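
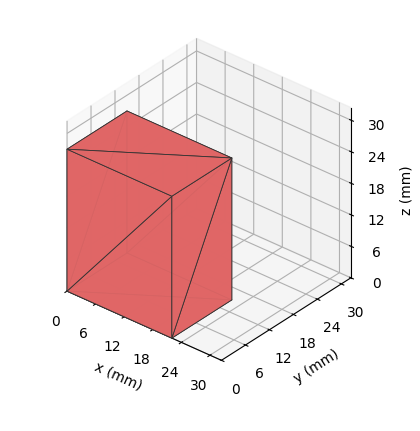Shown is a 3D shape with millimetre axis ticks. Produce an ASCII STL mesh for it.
Reading the render: the shape is a rectangular box, roughly 22 × 15 mm footprint and 27 mm tall (dimensions read to the nearest mm from the axis ticks). For the STL, each face is triangulated and given an outward normal.

solid part
  facet normal 0.0000 0.0000 -1.0000
    outer loop
      vertex 22.00 15.00 0.00
      vertex 22.00 0.00 0.00
      vertex 0.00 0.00 0.00
    endloop
  endfacet
  facet normal 0.0000 0.0000 -1.0000
    outer loop
      vertex 0.00 15.00 0.00
      vertex 22.00 15.00 0.00
      vertex 0.00 0.00 0.00
    endloop
  endfacet
  facet normal 0.0000 0.0000 1.0000
    outer loop
      vertex 0.00 0.00 27.00
      vertex 22.00 0.00 27.00
      vertex 22.00 15.00 27.00
    endloop
  endfacet
  facet normal 0.0000 0.0000 1.0000
    outer loop
      vertex 0.00 0.00 27.00
      vertex 22.00 15.00 27.00
      vertex 0.00 15.00 27.00
    endloop
  endfacet
  facet normal 0.0000 -1.0000 0.0000
    outer loop
      vertex 0.00 0.00 0.00
      vertex 22.00 0.00 0.00
      vertex 22.00 0.00 27.00
    endloop
  endfacet
  facet normal 0.0000 -1.0000 0.0000
    outer loop
      vertex 0.00 0.00 0.00
      vertex 22.00 0.00 27.00
      vertex 0.00 0.00 27.00
    endloop
  endfacet
  facet normal 0.0000 1.0000 0.0000
    outer loop
      vertex 22.00 15.00 27.00
      vertex 22.00 15.00 0.00
      vertex 0.00 15.00 0.00
    endloop
  endfacet
  facet normal 0.0000 1.0000 0.0000
    outer loop
      vertex 0.00 15.00 27.00
      vertex 22.00 15.00 27.00
      vertex 0.00 15.00 0.00
    endloop
  endfacet
  facet normal -1.0000 0.0000 0.0000
    outer loop
      vertex 0.00 15.00 27.00
      vertex 0.00 15.00 0.00
      vertex 0.00 0.00 0.00
    endloop
  endfacet
  facet normal -1.0000 0.0000 0.0000
    outer loop
      vertex 0.00 0.00 27.00
      vertex 0.00 15.00 27.00
      vertex 0.00 0.00 0.00
    endloop
  endfacet
  facet normal 1.0000 0.0000 0.0000
    outer loop
      vertex 22.00 0.00 0.00
      vertex 22.00 15.00 0.00
      vertex 22.00 15.00 27.00
    endloop
  endfacet
  facet normal 1.0000 0.0000 0.0000
    outer loop
      vertex 22.00 0.00 0.00
      vertex 22.00 15.00 27.00
      vertex 22.00 0.00 27.00
    endloop
  endfacet
endsolid part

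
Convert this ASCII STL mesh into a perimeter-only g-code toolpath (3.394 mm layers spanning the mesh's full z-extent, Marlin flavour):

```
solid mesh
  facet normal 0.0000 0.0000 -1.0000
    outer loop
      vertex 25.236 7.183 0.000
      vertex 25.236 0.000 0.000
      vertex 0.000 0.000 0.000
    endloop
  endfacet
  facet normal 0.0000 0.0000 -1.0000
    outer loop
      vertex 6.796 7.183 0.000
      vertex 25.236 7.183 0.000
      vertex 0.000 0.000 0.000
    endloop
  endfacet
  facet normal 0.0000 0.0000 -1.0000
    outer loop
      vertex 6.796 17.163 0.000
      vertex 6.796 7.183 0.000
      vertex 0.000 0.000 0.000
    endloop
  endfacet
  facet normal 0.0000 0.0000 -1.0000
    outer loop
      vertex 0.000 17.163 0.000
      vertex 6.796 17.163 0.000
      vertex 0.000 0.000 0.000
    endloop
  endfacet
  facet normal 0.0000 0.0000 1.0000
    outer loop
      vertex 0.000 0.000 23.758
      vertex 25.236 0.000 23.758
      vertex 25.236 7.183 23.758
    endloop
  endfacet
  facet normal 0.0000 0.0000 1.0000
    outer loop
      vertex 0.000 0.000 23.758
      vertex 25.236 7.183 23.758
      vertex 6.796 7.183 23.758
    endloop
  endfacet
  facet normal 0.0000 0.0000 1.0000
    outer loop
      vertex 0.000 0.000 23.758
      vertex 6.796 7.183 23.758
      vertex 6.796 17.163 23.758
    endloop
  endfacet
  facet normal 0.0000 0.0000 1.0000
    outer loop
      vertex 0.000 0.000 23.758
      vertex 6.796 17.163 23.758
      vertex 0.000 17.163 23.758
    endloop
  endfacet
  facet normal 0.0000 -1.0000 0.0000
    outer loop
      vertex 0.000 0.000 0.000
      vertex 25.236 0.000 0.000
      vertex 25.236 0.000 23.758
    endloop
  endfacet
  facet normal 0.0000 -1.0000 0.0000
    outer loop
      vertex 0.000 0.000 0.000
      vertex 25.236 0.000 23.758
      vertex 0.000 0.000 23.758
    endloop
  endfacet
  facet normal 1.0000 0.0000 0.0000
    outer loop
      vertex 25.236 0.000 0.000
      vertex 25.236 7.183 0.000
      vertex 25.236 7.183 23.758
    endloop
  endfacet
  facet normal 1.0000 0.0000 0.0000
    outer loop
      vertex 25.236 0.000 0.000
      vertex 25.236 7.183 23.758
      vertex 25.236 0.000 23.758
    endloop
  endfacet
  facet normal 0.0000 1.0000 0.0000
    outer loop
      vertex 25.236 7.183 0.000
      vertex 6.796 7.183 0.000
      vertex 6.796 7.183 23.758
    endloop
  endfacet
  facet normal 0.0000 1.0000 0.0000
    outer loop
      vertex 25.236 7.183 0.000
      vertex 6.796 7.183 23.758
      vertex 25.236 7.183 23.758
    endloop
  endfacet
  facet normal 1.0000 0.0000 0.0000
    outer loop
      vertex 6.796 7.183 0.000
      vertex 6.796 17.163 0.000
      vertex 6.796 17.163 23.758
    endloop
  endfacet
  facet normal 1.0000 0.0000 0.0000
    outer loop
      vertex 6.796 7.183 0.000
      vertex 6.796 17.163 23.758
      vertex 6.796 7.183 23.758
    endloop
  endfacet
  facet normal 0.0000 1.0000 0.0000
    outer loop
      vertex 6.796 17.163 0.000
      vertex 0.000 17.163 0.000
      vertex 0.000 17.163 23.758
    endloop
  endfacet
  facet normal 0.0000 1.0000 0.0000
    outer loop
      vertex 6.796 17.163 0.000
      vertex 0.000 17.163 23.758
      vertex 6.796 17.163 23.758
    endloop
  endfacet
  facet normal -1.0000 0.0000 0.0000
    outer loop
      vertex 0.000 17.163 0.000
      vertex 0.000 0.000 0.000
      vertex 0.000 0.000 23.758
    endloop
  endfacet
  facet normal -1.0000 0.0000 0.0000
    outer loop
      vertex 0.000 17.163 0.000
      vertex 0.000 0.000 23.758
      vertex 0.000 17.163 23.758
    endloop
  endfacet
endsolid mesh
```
; perimeter-only toolpath
G21 ; units = mm
G90 ; absolute positioning
G28 ; home
; layer 1
G0 Z3.394
G0 X0.000 Y0.000
G1 X25.236 Y0.000
G1 X25.236 Y7.183
G1 X6.796 Y7.183
G1 X6.796 Y17.163
G1 X0.000 Y17.163
G1 X0.000 Y0.000
; layer 2
G0 Z6.788
G0 X0.000 Y0.000
G1 X25.236 Y0.000
G1 X25.236 Y7.183
G1 X6.796 Y7.183
G1 X6.796 Y17.163
G1 X0.000 Y17.163
G1 X0.000 Y0.000
; layer 3
G0 Z10.182
G0 X0.000 Y0.000
G1 X25.236 Y0.000
G1 X25.236 Y7.183
G1 X6.796 Y7.183
G1 X6.796 Y17.163
G1 X0.000 Y17.163
G1 X0.000 Y0.000
; layer 4
G0 Z13.576
G0 X0.000 Y0.000
G1 X25.236 Y0.000
G1 X25.236 Y7.183
G1 X6.796 Y7.183
G1 X6.796 Y17.163
G1 X0.000 Y17.163
G1 X0.000 Y0.000
; layer 5
G0 Z16.970
G0 X0.000 Y0.000
G1 X25.236 Y0.000
G1 X25.236 Y7.183
G1 X6.796 Y7.183
G1 X6.796 Y17.163
G1 X0.000 Y17.163
G1 X0.000 Y0.000
; layer 6
G0 Z20.364
G0 X0.000 Y0.000
G1 X25.236 Y0.000
G1 X25.236 Y7.183
G1 X6.796 Y7.183
G1 X6.796 Y17.163
G1 X0.000 Y17.163
G1 X0.000 Y0.000
; layer 7
G0 Z23.758
G0 X0.000 Y0.000
G1 X25.236 Y0.000
G1 X25.236 Y7.183
G1 X6.796 Y7.183
G1 X6.796 Y17.163
G1 X0.000 Y17.163
G1 X0.000 Y0.000
M2 ; end

The solid is an L-shaped prism: outer 25.2 × 17.2 mm, arm thicknesses ≈ 7.18 mm (horizontal) and 6.8 mm (vertical), extruded 23.8 mm in z. Slicing at Δz = 3.394 mm — 7 equal slices spanning the solid's height, so layer i sits at z = i·h/7 — gives 7 non-empty perimeters. Each is a 6-segment closed polygon; G0 lifts to the layer z and rapids to the start vertex, then G1 traces the edges.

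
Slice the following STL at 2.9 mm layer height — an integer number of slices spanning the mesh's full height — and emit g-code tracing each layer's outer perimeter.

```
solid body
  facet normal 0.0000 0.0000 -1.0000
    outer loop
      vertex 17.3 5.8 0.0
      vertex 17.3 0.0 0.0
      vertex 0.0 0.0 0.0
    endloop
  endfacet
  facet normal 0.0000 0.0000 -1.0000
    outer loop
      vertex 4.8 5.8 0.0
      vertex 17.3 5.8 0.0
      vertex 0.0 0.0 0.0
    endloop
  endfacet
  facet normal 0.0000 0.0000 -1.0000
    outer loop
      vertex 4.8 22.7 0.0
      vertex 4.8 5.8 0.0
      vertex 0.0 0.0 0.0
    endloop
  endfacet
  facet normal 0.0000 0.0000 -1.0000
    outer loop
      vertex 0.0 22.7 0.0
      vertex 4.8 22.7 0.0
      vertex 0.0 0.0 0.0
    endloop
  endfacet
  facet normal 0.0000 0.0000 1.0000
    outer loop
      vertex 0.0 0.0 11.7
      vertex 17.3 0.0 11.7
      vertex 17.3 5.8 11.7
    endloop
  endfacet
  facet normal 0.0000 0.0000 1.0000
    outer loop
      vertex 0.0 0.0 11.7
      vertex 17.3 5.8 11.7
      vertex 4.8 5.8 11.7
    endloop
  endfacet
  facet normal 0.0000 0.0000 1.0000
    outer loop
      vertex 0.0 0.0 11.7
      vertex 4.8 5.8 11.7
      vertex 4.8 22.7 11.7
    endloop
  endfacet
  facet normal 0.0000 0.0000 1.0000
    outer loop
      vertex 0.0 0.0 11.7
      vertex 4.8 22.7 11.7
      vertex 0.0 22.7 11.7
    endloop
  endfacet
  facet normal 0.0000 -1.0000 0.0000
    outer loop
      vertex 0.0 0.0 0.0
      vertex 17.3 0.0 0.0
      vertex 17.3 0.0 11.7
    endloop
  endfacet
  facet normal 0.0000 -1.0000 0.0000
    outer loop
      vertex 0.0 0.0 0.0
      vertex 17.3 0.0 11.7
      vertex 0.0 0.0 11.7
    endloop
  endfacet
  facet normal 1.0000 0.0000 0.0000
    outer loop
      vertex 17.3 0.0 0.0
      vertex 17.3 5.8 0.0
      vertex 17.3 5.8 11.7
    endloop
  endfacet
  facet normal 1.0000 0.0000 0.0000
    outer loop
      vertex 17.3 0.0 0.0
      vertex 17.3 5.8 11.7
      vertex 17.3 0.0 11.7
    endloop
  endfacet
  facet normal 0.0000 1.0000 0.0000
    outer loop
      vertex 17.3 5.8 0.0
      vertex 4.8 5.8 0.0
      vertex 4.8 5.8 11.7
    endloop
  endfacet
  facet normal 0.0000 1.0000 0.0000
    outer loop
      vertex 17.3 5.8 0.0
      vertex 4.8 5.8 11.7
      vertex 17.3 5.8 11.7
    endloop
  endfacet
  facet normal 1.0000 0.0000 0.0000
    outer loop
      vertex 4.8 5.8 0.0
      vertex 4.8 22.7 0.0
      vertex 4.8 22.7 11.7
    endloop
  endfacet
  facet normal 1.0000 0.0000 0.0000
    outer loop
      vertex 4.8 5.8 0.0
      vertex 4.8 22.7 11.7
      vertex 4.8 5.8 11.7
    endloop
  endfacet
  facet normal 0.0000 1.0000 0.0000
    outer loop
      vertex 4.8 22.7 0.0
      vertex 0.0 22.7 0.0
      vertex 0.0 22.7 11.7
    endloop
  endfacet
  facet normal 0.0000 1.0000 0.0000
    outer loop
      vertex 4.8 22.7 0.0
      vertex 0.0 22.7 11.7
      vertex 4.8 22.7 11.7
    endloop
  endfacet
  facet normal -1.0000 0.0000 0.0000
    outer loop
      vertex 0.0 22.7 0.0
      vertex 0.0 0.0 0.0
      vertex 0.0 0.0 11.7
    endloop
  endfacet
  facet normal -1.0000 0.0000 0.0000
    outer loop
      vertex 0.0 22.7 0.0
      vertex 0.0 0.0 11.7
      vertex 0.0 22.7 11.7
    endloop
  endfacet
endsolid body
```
; perimeter-only toolpath
G21 ; units = mm
G90 ; absolute positioning
G28 ; home
; layer 1
G0 Z2.9
G0 X0.0 Y0.0
G1 X17.3 Y0.0
G1 X17.3 Y5.8
G1 X4.8 Y5.8
G1 X4.8 Y22.7
G1 X0.0 Y22.7
G1 X0.0 Y0.0
; layer 2
G0 Z5.8
G0 X0.0 Y0.0
G1 X17.3 Y0.0
G1 X17.3 Y5.8
G1 X4.8 Y5.8
G1 X4.8 Y22.7
G1 X0.0 Y22.7
G1 X0.0 Y0.0
; layer 3
G0 Z8.8
G0 X0.0 Y0.0
G1 X17.3 Y0.0
G1 X17.3 Y5.8
G1 X4.8 Y5.8
G1 X4.8 Y22.7
G1 X0.0 Y22.7
G1 X0.0 Y0.0
; layer 4
G0 Z11.7
G0 X0.0 Y0.0
G1 X17.3 Y0.0
G1 X17.3 Y5.8
G1 X4.8 Y5.8
G1 X4.8 Y22.7
G1 X0.0 Y22.7
G1 X0.0 Y0.0
M2 ; end

The solid is an L-shaped prism: outer 17.3 × 22.7 mm, arm thicknesses ≈ 5.8 mm (horizontal) and 4.8 mm (vertical), extruded 11.7 mm in z. Slicing at Δz = 2.9 mm — 4 equal slices spanning the solid's height, so layer i sits at z = i·h/4 — gives 4 non-empty perimeters. Each is a 6-segment closed polygon; G0 lifts to the layer z and rapids to the start vertex, then G1 traces the edges.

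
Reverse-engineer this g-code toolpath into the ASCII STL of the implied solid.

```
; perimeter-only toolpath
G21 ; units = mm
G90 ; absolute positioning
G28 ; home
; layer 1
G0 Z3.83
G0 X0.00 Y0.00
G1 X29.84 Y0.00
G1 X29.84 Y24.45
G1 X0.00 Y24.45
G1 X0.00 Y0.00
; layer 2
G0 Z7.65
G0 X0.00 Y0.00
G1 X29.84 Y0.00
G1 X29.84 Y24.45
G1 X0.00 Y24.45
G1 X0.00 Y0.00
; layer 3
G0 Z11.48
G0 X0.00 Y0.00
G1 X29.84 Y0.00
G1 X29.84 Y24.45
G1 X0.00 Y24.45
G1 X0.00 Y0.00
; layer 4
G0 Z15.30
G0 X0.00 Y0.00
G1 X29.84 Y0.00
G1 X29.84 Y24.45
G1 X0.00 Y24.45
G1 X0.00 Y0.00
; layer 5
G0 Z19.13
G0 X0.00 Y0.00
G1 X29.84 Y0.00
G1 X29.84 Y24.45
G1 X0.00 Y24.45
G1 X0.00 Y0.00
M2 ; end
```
solid part
  facet normal 0.0000 0.0000 -1.0000
    outer loop
      vertex 29.84 24.45 0.00
      vertex 29.84 0.00 0.00
      vertex 0.00 0.00 0.00
    endloop
  endfacet
  facet normal 0.0000 0.0000 -1.0000
    outer loop
      vertex 0.00 24.45 0.00
      vertex 29.84 24.45 0.00
      vertex 0.00 0.00 0.00
    endloop
  endfacet
  facet normal 0.0000 0.0000 1.0000
    outer loop
      vertex 0.00 0.00 19.13
      vertex 29.84 0.00 19.13
      vertex 29.84 24.45 19.13
    endloop
  endfacet
  facet normal 0.0000 0.0000 1.0000
    outer loop
      vertex 0.00 0.00 19.13
      vertex 29.84 24.45 19.13
      vertex 0.00 24.45 19.13
    endloop
  endfacet
  facet normal 0.0000 -1.0000 0.0000
    outer loop
      vertex 0.00 0.00 0.00
      vertex 29.84 0.00 0.00
      vertex 29.84 0.00 19.13
    endloop
  endfacet
  facet normal 0.0000 -1.0000 0.0000
    outer loop
      vertex 0.00 0.00 0.00
      vertex 29.84 0.00 19.13
      vertex 0.00 0.00 19.13
    endloop
  endfacet
  facet normal 0.0000 1.0000 0.0000
    outer loop
      vertex 29.84 24.45 19.13
      vertex 29.84 24.45 0.00
      vertex 0.00 24.45 0.00
    endloop
  endfacet
  facet normal 0.0000 1.0000 0.0000
    outer loop
      vertex 0.00 24.45 19.13
      vertex 29.84 24.45 19.13
      vertex 0.00 24.45 0.00
    endloop
  endfacet
  facet normal -1.0000 0.0000 0.0000
    outer loop
      vertex 0.00 24.45 19.13
      vertex 0.00 24.45 0.00
      vertex 0.00 0.00 0.00
    endloop
  endfacet
  facet normal -1.0000 0.0000 0.0000
    outer loop
      vertex 0.00 0.00 19.13
      vertex 0.00 24.45 19.13
      vertex 0.00 0.00 0.00
    endloop
  endfacet
  facet normal 1.0000 0.0000 0.0000
    outer loop
      vertex 29.84 0.00 0.00
      vertex 29.84 24.45 0.00
      vertex 29.84 24.45 19.13
    endloop
  endfacet
  facet normal 1.0000 0.0000 0.0000
    outer loop
      vertex 29.84 0.00 0.00
      vertex 29.84 24.45 19.13
      vertex 29.84 0.00 19.13
    endloop
  endfacet
endsolid part

The G0 Z moves step by Δz≈3.83 mm. Every layer's G1 loop is the same polygon, so the solid is a straight extrusion of it from z=0 to z≈19.1. Closing with flat bottom and top caps and triangulating gives 12 facets — a rectangular box, roughly 29.8 × 24.4 mm footprint and 19.1 mm tall.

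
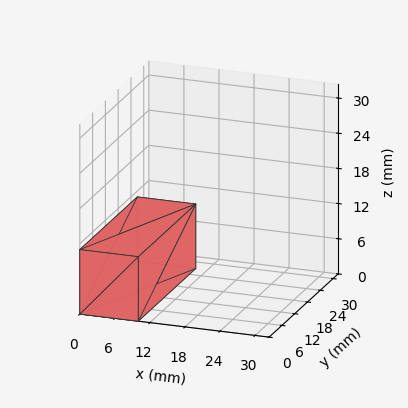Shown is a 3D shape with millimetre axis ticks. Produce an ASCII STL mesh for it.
Reading the render: the shape is a rectangular box, roughly 10 × 27 mm footprint and 11 mm tall (dimensions read to the nearest mm from the axis ticks). For the STL, each face is triangulated and given an outward normal.

solid part
  facet normal 0.0000 0.0000 -1.0000
    outer loop
      vertex 10.0 27.0 0.0
      vertex 10.0 0.0 0.0
      vertex 0.0 0.0 0.0
    endloop
  endfacet
  facet normal 0.0000 0.0000 -1.0000
    outer loop
      vertex 0.0 27.0 0.0
      vertex 10.0 27.0 0.0
      vertex 0.0 0.0 0.0
    endloop
  endfacet
  facet normal 0.0000 0.0000 1.0000
    outer loop
      vertex 0.0 0.0 11.0
      vertex 10.0 0.0 11.0
      vertex 10.0 27.0 11.0
    endloop
  endfacet
  facet normal 0.0000 0.0000 1.0000
    outer loop
      vertex 0.0 0.0 11.0
      vertex 10.0 27.0 11.0
      vertex 0.0 27.0 11.0
    endloop
  endfacet
  facet normal 0.0000 -1.0000 0.0000
    outer loop
      vertex 0.0 0.0 0.0
      vertex 10.0 0.0 0.0
      vertex 10.0 0.0 11.0
    endloop
  endfacet
  facet normal 0.0000 -1.0000 0.0000
    outer loop
      vertex 0.0 0.0 0.0
      vertex 10.0 0.0 11.0
      vertex 0.0 0.0 11.0
    endloop
  endfacet
  facet normal 0.0000 1.0000 0.0000
    outer loop
      vertex 10.0 27.0 11.0
      vertex 10.0 27.0 0.0
      vertex 0.0 27.0 0.0
    endloop
  endfacet
  facet normal 0.0000 1.0000 0.0000
    outer loop
      vertex 0.0 27.0 11.0
      vertex 10.0 27.0 11.0
      vertex 0.0 27.0 0.0
    endloop
  endfacet
  facet normal -1.0000 0.0000 0.0000
    outer loop
      vertex 0.0 27.0 11.0
      vertex 0.0 27.0 0.0
      vertex 0.0 0.0 0.0
    endloop
  endfacet
  facet normal -1.0000 0.0000 0.0000
    outer loop
      vertex 0.0 0.0 11.0
      vertex 0.0 27.0 11.0
      vertex 0.0 0.0 0.0
    endloop
  endfacet
  facet normal 1.0000 0.0000 0.0000
    outer loop
      vertex 10.0 0.0 0.0
      vertex 10.0 27.0 0.0
      vertex 10.0 27.0 11.0
    endloop
  endfacet
  facet normal 1.0000 0.0000 0.0000
    outer loop
      vertex 10.0 0.0 0.0
      vertex 10.0 27.0 11.0
      vertex 10.0 0.0 11.0
    endloop
  endfacet
endsolid part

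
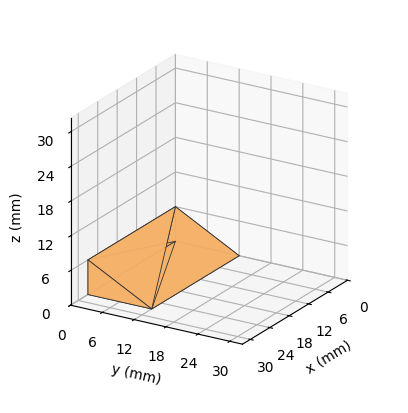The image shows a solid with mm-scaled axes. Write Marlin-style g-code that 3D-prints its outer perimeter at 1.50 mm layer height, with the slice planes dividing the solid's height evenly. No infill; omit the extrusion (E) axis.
Reading the render: the shape is a wedge (ramp): 27 × 12 mm base, rising to 6 mm along the y=0 edge and sloping linearly to z=0 at y=12 (dimensions read to the nearest mm from the axis ticks). For the g-code, the solid's height is divided into equal slices at the stated Δz and each level perimeter traced with G1 moves after a G0 lift.

; perimeter-only toolpath
G21 ; units = mm
G90 ; absolute positioning
G28 ; home
; layer 1
G0 Z1.50
G0 X0.00 Y0.00
G1 X27.00 Y0.00
G1 X27.00 Y9.00
G1 X0.00 Y9.00
G1 X0.00 Y0.00
; layer 2
G0 Z3.00
G0 X0.00 Y0.00
G1 X27.00 Y0.00
G1 X27.00 Y6.00
G1 X0.00 Y6.00
G1 X0.00 Y0.00
; layer 3
G0 Z4.50
G0 X0.00 Y0.00
G1 X27.00 Y0.00
G1 X27.00 Y3.00
G1 X0.00 Y3.00
G1 X0.00 Y0.00
M2 ; end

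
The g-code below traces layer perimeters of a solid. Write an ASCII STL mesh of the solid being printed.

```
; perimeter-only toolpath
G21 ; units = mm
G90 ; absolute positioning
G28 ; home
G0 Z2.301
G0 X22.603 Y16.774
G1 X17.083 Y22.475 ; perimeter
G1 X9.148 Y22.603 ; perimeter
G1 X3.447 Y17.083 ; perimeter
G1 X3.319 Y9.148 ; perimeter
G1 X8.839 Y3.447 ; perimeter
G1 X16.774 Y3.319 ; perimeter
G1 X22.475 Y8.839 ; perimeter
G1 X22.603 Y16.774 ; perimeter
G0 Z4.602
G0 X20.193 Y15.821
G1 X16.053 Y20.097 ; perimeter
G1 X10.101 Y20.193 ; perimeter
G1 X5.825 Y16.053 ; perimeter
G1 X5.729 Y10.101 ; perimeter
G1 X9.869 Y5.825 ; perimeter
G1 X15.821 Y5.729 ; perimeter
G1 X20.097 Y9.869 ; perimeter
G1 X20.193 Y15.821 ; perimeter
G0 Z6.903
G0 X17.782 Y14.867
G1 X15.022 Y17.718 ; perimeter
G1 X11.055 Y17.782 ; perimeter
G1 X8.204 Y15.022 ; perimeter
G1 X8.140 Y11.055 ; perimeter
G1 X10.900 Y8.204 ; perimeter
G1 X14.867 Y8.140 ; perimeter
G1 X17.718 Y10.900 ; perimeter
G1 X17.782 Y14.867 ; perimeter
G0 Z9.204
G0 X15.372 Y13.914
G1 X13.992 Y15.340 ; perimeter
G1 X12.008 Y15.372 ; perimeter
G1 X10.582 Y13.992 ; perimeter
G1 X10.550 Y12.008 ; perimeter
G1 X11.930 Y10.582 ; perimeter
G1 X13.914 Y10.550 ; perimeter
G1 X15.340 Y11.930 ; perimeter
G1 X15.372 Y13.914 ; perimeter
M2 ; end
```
solid part
  facet normal 0.0000 0.0000 -1.0000
    outer loop
      vertex 8.195 25.014 0.000
      vertex 18.114 24.854 0.000
      vertex 25.014 17.727 0.000
    endloop
  endfacet
  facet normal 0.0000 0.0000 -1.0000
    outer loop
      vertex 1.068 18.114 0.000
      vertex 8.195 25.014 0.000
      vertex 25.014 17.727 0.000
    endloop
  endfacet
  facet normal 0.0000 0.0000 -1.0000
    outer loop
      vertex 0.908 8.195 0.000
      vertex 1.068 18.114 0.000
      vertex 25.014 17.727 0.000
    endloop
  endfacet
  facet normal 0.0000 0.0000 -1.0000
    outer loop
      vertex 7.808 1.068 0.000
      vertex 0.908 8.195 0.000
      vertex 25.014 17.727 0.000
    endloop
  endfacet
  facet normal 0.0000 0.0000 -1.0000
    outer loop
      vertex 17.727 0.908 0.000
      vertex 7.808 1.068 0.000
      vertex 25.014 17.727 0.000
    endloop
  endfacet
  facet normal 0.0000 0.0000 -1.0000
    outer loop
      vertex 24.854 7.808 0.000
      vertex 17.727 0.908 0.000
      vertex 25.014 17.727 0.000
    endloop
  endfacet
  facet normal 0.4978 0.4819 0.7211
    outer loop
      vertex 25.014 17.727 0.000
      vertex 18.114 24.854 0.000
      vertex 12.961 12.961 11.505
    endloop
  endfacet
  facet normal 0.0112 0.6927 0.7211
    outer loop
      vertex 18.114 24.854 0.000
      vertex 8.195 25.014 0.000
      vertex 12.961 12.961 11.505
    endloop
  endfacet
  facet normal -0.4819 0.4978 0.7211
    outer loop
      vertex 8.195 25.014 0.000
      vertex 1.068 18.114 0.000
      vertex 12.961 12.961 11.505
    endloop
  endfacet
  facet normal -0.6927 0.0112 0.7211
    outer loop
      vertex 1.068 18.114 0.000
      vertex 0.908 8.195 0.000
      vertex 12.961 12.961 11.505
    endloop
  endfacet
  facet normal -0.4978 -0.4819 0.7211
    outer loop
      vertex 0.908 8.195 0.000
      vertex 7.808 1.068 0.000
      vertex 12.961 12.961 11.505
    endloop
  endfacet
  facet normal -0.0112 -0.6927 0.7211
    outer loop
      vertex 7.808 1.068 0.000
      vertex 17.727 0.908 0.000
      vertex 12.961 12.961 11.505
    endloop
  endfacet
  facet normal 0.4819 -0.4978 0.7211
    outer loop
      vertex 17.727 0.908 0.000
      vertex 24.854 7.808 0.000
      vertex 12.961 12.961 11.505
    endloop
  endfacet
  facet normal 0.6927 -0.0112 0.7211
    outer loop
      vertex 24.854 7.808 0.000
      vertex 25.014 17.727 0.000
      vertex 12.961 12.961 11.505
    endloop
  endfacet
endsolid part

The G0 Z moves step by Δz≈2.301 mm. The G1 loops shrink linearly with z, so the solid tapers from its base footprint up to z≈11.5. Closing with a flat bottom cap and the tapered top and triangulating gives 14 facets — a regular 8-sided pyramid, base circumscribed radius ≈ 13 mm, apex at z ≈ 11.5 mm.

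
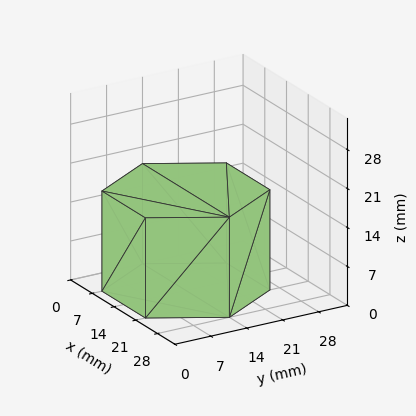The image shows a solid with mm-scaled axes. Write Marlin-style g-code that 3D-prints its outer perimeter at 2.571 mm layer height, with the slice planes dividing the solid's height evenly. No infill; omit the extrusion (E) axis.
Reading the render: the shape is a regular 6-sided prism (a cylinder approximated with 6 flat sides), circumscribed radius ≈ 14 mm, height ≈ 18 mm (dimensions read to the nearest mm from the axis ticks). For the g-code, the solid's height is divided into equal slices at the stated Δz and each level perimeter traced with G1 moves after a G0 lift.

; perimeter-only toolpath
G21 ; units = mm
G90 ; absolute positioning
G28 ; home
; layer 1
G0 Z2.571
G0 X28.000 Y14.000
G1 X21.000 Y26.124
G1 X7.000 Y26.124
G1 X0.000 Y14.000
G1 X7.000 Y1.876
G1 X21.000 Y1.876
G1 X28.000 Y14.000
; layer 2
G0 Z5.143
G0 X28.000 Y14.000
G1 X21.000 Y26.124
G1 X7.000 Y26.124
G1 X0.000 Y14.000
G1 X7.000 Y1.876
G1 X21.000 Y1.876
G1 X28.000 Y14.000
; layer 3
G0 Z7.714
G0 X28.000 Y14.000
G1 X21.000 Y26.124
G1 X7.000 Y26.124
G1 X0.000 Y14.000
G1 X7.000 Y1.876
G1 X21.000 Y1.876
G1 X28.000 Y14.000
; layer 4
G0 Z10.286
G0 X28.000 Y14.000
G1 X21.000 Y26.124
G1 X7.000 Y26.124
G1 X0.000 Y14.000
G1 X7.000 Y1.876
G1 X21.000 Y1.876
G1 X28.000 Y14.000
; layer 5
G0 Z12.857
G0 X28.000 Y14.000
G1 X21.000 Y26.124
G1 X7.000 Y26.124
G1 X0.000 Y14.000
G1 X7.000 Y1.876
G1 X21.000 Y1.876
G1 X28.000 Y14.000
; layer 6
G0 Z15.429
G0 X28.000 Y14.000
G1 X21.000 Y26.124
G1 X7.000 Y26.124
G1 X0.000 Y14.000
G1 X7.000 Y1.876
G1 X21.000 Y1.876
G1 X28.000 Y14.000
; layer 7
G0 Z18.000
G0 X28.000 Y14.000
G1 X21.000 Y26.124
G1 X7.000 Y26.124
G1 X0.000 Y14.000
G1 X7.000 Y1.876
G1 X21.000 Y1.876
G1 X28.000 Y14.000
M2 ; end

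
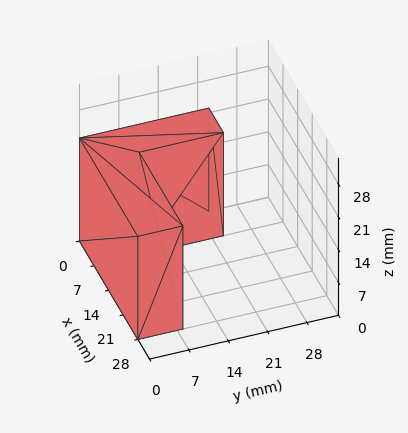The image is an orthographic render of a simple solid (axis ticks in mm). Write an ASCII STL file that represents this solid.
Reading the render: the shape is an L-shaped prism: outer 28 × 23 mm, arm thicknesses ≈ 8 mm (horizontal) and 7 mm (vertical), extruded 22 mm in z (dimensions read to the nearest mm from the axis ticks). For the STL, each face is triangulated and given an outward normal.

solid part
  facet normal 0.0000 0.0000 -1.0000
    outer loop
      vertex 28.0 8.0 0.0
      vertex 28.0 0.0 0.0
      vertex 0.0 0.0 0.0
    endloop
  endfacet
  facet normal 0.0000 0.0000 -1.0000
    outer loop
      vertex 7.0 8.0 0.0
      vertex 28.0 8.0 0.0
      vertex 0.0 0.0 0.0
    endloop
  endfacet
  facet normal 0.0000 0.0000 -1.0000
    outer loop
      vertex 7.0 23.0 0.0
      vertex 7.0 8.0 0.0
      vertex 0.0 0.0 0.0
    endloop
  endfacet
  facet normal 0.0000 0.0000 -1.0000
    outer loop
      vertex 0.0 23.0 0.0
      vertex 7.0 23.0 0.0
      vertex 0.0 0.0 0.0
    endloop
  endfacet
  facet normal 0.0000 0.0000 1.0000
    outer loop
      vertex 0.0 0.0 22.0
      vertex 28.0 0.0 22.0
      vertex 28.0 8.0 22.0
    endloop
  endfacet
  facet normal 0.0000 0.0000 1.0000
    outer loop
      vertex 0.0 0.0 22.0
      vertex 28.0 8.0 22.0
      vertex 7.0 8.0 22.0
    endloop
  endfacet
  facet normal 0.0000 0.0000 1.0000
    outer loop
      vertex 0.0 0.0 22.0
      vertex 7.0 8.0 22.0
      vertex 7.0 23.0 22.0
    endloop
  endfacet
  facet normal 0.0000 0.0000 1.0000
    outer loop
      vertex 0.0 0.0 22.0
      vertex 7.0 23.0 22.0
      vertex 0.0 23.0 22.0
    endloop
  endfacet
  facet normal 0.0000 -1.0000 0.0000
    outer loop
      vertex 0.0 0.0 0.0
      vertex 28.0 0.0 0.0
      vertex 28.0 0.0 22.0
    endloop
  endfacet
  facet normal 0.0000 -1.0000 0.0000
    outer loop
      vertex 0.0 0.0 0.0
      vertex 28.0 0.0 22.0
      vertex 0.0 0.0 22.0
    endloop
  endfacet
  facet normal 1.0000 0.0000 0.0000
    outer loop
      vertex 28.0 0.0 0.0
      vertex 28.0 8.0 0.0
      vertex 28.0 8.0 22.0
    endloop
  endfacet
  facet normal 1.0000 0.0000 0.0000
    outer loop
      vertex 28.0 0.0 0.0
      vertex 28.0 8.0 22.0
      vertex 28.0 0.0 22.0
    endloop
  endfacet
  facet normal 0.0000 1.0000 0.0000
    outer loop
      vertex 28.0 8.0 0.0
      vertex 7.0 8.0 0.0
      vertex 7.0 8.0 22.0
    endloop
  endfacet
  facet normal 0.0000 1.0000 0.0000
    outer loop
      vertex 28.0 8.0 0.0
      vertex 7.0 8.0 22.0
      vertex 28.0 8.0 22.0
    endloop
  endfacet
  facet normal 1.0000 0.0000 0.0000
    outer loop
      vertex 7.0 8.0 0.0
      vertex 7.0 23.0 0.0
      vertex 7.0 23.0 22.0
    endloop
  endfacet
  facet normal 1.0000 0.0000 0.0000
    outer loop
      vertex 7.0 8.0 0.0
      vertex 7.0 23.0 22.0
      vertex 7.0 8.0 22.0
    endloop
  endfacet
  facet normal 0.0000 1.0000 0.0000
    outer loop
      vertex 7.0 23.0 0.0
      vertex 0.0 23.0 0.0
      vertex 0.0 23.0 22.0
    endloop
  endfacet
  facet normal 0.0000 1.0000 0.0000
    outer loop
      vertex 7.0 23.0 0.0
      vertex 0.0 23.0 22.0
      vertex 7.0 23.0 22.0
    endloop
  endfacet
  facet normal -1.0000 0.0000 0.0000
    outer loop
      vertex 0.0 23.0 0.0
      vertex 0.0 0.0 0.0
      vertex 0.0 0.0 22.0
    endloop
  endfacet
  facet normal -1.0000 0.0000 0.0000
    outer loop
      vertex 0.0 23.0 0.0
      vertex 0.0 0.0 22.0
      vertex 0.0 23.0 22.0
    endloop
  endfacet
endsolid part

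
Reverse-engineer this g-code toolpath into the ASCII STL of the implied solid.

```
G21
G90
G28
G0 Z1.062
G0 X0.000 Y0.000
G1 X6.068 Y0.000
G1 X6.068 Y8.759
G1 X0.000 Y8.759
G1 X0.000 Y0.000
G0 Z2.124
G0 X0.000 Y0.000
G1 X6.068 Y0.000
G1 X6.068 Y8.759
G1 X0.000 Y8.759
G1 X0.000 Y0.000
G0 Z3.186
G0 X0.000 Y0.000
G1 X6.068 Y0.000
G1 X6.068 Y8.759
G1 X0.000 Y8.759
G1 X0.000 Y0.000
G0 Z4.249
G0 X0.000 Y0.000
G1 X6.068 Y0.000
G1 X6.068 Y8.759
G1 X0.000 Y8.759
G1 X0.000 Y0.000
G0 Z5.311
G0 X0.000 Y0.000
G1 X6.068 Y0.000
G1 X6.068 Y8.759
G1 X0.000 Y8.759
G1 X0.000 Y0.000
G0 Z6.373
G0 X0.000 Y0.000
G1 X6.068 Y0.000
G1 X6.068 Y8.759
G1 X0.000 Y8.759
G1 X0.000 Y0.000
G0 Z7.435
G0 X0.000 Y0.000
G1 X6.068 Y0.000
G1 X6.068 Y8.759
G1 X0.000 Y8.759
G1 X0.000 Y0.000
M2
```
solid part
  facet normal 0.0000 0.0000 -1.0000
    outer loop
      vertex 6.068 8.759 0.000
      vertex 6.068 0.000 0.000
      vertex 0.000 0.000 0.000
    endloop
  endfacet
  facet normal 0.0000 0.0000 -1.0000
    outer loop
      vertex 0.000 8.759 0.000
      vertex 6.068 8.759 0.000
      vertex 0.000 0.000 0.000
    endloop
  endfacet
  facet normal 0.0000 0.0000 1.0000
    outer loop
      vertex 0.000 0.000 7.435
      vertex 6.068 0.000 7.435
      vertex 6.068 8.759 7.435
    endloop
  endfacet
  facet normal 0.0000 0.0000 1.0000
    outer loop
      vertex 0.000 0.000 7.435
      vertex 6.068 8.759 7.435
      vertex 0.000 8.759 7.435
    endloop
  endfacet
  facet normal 0.0000 -1.0000 0.0000
    outer loop
      vertex 0.000 0.000 0.000
      vertex 6.068 0.000 0.000
      vertex 6.068 0.000 7.435
    endloop
  endfacet
  facet normal 0.0000 -1.0000 0.0000
    outer loop
      vertex 0.000 0.000 0.000
      vertex 6.068 0.000 7.435
      vertex 0.000 0.000 7.435
    endloop
  endfacet
  facet normal 0.0000 1.0000 0.0000
    outer loop
      vertex 6.068 8.759 7.435
      vertex 6.068 8.759 0.000
      vertex 0.000 8.759 0.000
    endloop
  endfacet
  facet normal 0.0000 1.0000 0.0000
    outer loop
      vertex 0.000 8.759 7.435
      vertex 6.068 8.759 7.435
      vertex 0.000 8.759 0.000
    endloop
  endfacet
  facet normal -1.0000 0.0000 0.0000
    outer loop
      vertex 0.000 8.759 7.435
      vertex 0.000 8.759 0.000
      vertex 0.000 0.000 0.000
    endloop
  endfacet
  facet normal -1.0000 0.0000 0.0000
    outer loop
      vertex 0.000 0.000 7.435
      vertex 0.000 8.759 7.435
      vertex 0.000 0.000 0.000
    endloop
  endfacet
  facet normal 1.0000 0.0000 0.0000
    outer loop
      vertex 6.068 0.000 0.000
      vertex 6.068 8.759 0.000
      vertex 6.068 8.759 7.435
    endloop
  endfacet
  facet normal 1.0000 0.0000 0.0000
    outer loop
      vertex 6.068 0.000 0.000
      vertex 6.068 8.759 7.435
      vertex 6.068 0.000 7.435
    endloop
  endfacet
endsolid part

The G0 Z moves step by Δz≈1.062 mm. Every layer's G1 loop is the same polygon, so the solid is a straight extrusion of it from z=0 to z≈7.43. Closing with flat bottom and top caps and triangulating gives 12 facets — a rectangular box, roughly 6.07 × 8.76 mm footprint and 7.43 mm tall.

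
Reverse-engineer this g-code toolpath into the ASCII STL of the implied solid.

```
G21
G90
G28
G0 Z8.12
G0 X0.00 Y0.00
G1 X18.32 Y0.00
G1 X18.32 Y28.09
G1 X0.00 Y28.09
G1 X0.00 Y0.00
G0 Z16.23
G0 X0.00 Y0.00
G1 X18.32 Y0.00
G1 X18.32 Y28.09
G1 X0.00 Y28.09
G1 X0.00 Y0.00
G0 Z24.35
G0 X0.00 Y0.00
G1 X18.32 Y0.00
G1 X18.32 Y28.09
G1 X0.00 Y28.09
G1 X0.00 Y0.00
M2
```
solid part
  facet normal 0.0000 0.0000 -1.0000
    outer loop
      vertex 18.32 28.09 0.00
      vertex 18.32 0.00 0.00
      vertex 0.00 0.00 0.00
    endloop
  endfacet
  facet normal 0.0000 0.0000 -1.0000
    outer loop
      vertex 0.00 28.09 0.00
      vertex 18.32 28.09 0.00
      vertex 0.00 0.00 0.00
    endloop
  endfacet
  facet normal 0.0000 0.0000 1.0000
    outer loop
      vertex 0.00 0.00 24.35
      vertex 18.32 0.00 24.35
      vertex 18.32 28.09 24.35
    endloop
  endfacet
  facet normal 0.0000 0.0000 1.0000
    outer loop
      vertex 0.00 0.00 24.35
      vertex 18.32 28.09 24.35
      vertex 0.00 28.09 24.35
    endloop
  endfacet
  facet normal 0.0000 -1.0000 0.0000
    outer loop
      vertex 0.00 0.00 0.00
      vertex 18.32 0.00 0.00
      vertex 18.32 0.00 24.35
    endloop
  endfacet
  facet normal 0.0000 -1.0000 0.0000
    outer loop
      vertex 0.00 0.00 0.00
      vertex 18.32 0.00 24.35
      vertex 0.00 0.00 24.35
    endloop
  endfacet
  facet normal 0.0000 1.0000 0.0000
    outer loop
      vertex 18.32 28.09 24.35
      vertex 18.32 28.09 0.00
      vertex 0.00 28.09 0.00
    endloop
  endfacet
  facet normal 0.0000 1.0000 0.0000
    outer loop
      vertex 0.00 28.09 24.35
      vertex 18.32 28.09 24.35
      vertex 0.00 28.09 0.00
    endloop
  endfacet
  facet normal -1.0000 0.0000 0.0000
    outer loop
      vertex 0.00 28.09 24.35
      vertex 0.00 28.09 0.00
      vertex 0.00 0.00 0.00
    endloop
  endfacet
  facet normal -1.0000 0.0000 0.0000
    outer loop
      vertex 0.00 0.00 24.35
      vertex 0.00 28.09 24.35
      vertex 0.00 0.00 0.00
    endloop
  endfacet
  facet normal 1.0000 0.0000 0.0000
    outer loop
      vertex 18.32 0.00 0.00
      vertex 18.32 28.09 0.00
      vertex 18.32 28.09 24.35
    endloop
  endfacet
  facet normal 1.0000 0.0000 0.0000
    outer loop
      vertex 18.32 0.00 0.00
      vertex 18.32 28.09 24.35
      vertex 18.32 0.00 24.35
    endloop
  endfacet
endsolid part

The G0 Z moves step by Δz≈8.12 mm. Every layer's G1 loop is the same polygon, so the solid is a straight extrusion of it from z=0 to z≈24.4. Closing with flat bottom and top caps and triangulating gives 12 facets — a rectangular box, roughly 18.3 × 28.1 mm footprint and 24.4 mm tall.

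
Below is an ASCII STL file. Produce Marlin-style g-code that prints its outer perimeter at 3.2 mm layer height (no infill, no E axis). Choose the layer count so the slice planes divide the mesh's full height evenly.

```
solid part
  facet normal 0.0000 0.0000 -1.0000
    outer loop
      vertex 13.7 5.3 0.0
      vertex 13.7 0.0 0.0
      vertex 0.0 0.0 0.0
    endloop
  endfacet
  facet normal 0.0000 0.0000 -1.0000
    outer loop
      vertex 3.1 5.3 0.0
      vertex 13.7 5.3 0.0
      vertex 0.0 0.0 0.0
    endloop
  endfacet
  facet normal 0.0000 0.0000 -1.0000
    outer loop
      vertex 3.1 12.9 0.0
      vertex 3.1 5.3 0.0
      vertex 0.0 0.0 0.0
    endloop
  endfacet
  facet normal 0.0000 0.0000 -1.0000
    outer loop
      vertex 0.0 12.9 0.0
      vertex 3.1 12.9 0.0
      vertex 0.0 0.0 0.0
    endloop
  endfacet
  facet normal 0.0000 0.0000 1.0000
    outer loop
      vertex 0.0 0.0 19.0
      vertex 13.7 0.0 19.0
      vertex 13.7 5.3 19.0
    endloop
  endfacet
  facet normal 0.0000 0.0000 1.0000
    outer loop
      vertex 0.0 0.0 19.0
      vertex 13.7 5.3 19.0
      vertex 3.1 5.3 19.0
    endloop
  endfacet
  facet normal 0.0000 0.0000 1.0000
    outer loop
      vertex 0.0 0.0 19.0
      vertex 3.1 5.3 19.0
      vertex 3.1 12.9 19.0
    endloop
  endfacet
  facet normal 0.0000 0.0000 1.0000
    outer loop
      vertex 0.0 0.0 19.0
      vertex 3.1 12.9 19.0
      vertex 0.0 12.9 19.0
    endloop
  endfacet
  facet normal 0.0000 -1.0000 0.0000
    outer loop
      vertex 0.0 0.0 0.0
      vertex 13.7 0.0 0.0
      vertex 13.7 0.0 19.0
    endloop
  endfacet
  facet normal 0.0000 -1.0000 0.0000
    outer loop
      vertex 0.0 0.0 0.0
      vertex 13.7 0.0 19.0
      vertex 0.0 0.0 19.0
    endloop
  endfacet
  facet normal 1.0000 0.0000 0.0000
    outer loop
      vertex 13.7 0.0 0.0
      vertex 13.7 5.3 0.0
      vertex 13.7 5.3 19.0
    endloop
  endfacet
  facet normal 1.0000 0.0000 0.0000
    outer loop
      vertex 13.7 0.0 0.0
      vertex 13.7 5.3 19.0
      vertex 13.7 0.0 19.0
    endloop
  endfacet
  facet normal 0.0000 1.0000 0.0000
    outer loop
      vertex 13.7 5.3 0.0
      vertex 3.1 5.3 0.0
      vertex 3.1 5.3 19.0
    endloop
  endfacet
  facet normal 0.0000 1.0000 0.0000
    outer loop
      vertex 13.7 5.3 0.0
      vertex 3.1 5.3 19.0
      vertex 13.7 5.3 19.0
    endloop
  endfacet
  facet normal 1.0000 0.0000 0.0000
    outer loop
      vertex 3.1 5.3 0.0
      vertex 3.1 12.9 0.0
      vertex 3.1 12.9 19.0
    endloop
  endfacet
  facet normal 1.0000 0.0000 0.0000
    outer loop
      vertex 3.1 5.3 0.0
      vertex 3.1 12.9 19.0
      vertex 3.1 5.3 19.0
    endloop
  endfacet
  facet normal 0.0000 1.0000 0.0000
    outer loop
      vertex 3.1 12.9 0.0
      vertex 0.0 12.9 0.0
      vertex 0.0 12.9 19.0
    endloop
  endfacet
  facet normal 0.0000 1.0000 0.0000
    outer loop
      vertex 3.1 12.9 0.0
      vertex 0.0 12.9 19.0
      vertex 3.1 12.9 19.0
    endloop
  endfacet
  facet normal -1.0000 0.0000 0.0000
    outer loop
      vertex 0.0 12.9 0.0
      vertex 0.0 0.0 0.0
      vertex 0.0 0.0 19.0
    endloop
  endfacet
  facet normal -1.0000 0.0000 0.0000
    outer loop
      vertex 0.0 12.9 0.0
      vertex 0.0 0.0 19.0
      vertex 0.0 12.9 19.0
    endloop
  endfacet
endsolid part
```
; perimeter-only toolpath
G21 ; units = mm
G90 ; absolute positioning
G28 ; home
; layer 1
G0 Z3.2
G0 X0.0 Y0.0
G1 X13.7 Y0.0
G1 X13.7 Y5.3
G1 X3.1 Y5.3
G1 X3.1 Y12.9
G1 X0.0 Y12.9
G1 X0.0 Y0.0
; layer 2
G0 Z6.3
G0 X0.0 Y0.0
G1 X13.7 Y0.0
G1 X13.7 Y5.3
G1 X3.1 Y5.3
G1 X3.1 Y12.9
G1 X0.0 Y12.9
G1 X0.0 Y0.0
; layer 3
G0 Z9.5
G0 X0.0 Y0.0
G1 X13.7 Y0.0
G1 X13.7 Y5.3
G1 X3.1 Y5.3
G1 X3.1 Y12.9
G1 X0.0 Y12.9
G1 X0.0 Y0.0
; layer 4
G0 Z12.7
G0 X0.0 Y0.0
G1 X13.7 Y0.0
G1 X13.7 Y5.3
G1 X3.1 Y5.3
G1 X3.1 Y12.9
G1 X0.0 Y12.9
G1 X0.0 Y0.0
; layer 5
G0 Z15.8
G0 X0.0 Y0.0
G1 X13.7 Y0.0
G1 X13.7 Y5.3
G1 X3.1 Y5.3
G1 X3.1 Y12.9
G1 X0.0 Y12.9
G1 X0.0 Y0.0
; layer 6
G0 Z19.0
G0 X0.0 Y0.0
G1 X13.7 Y0.0
G1 X13.7 Y5.3
G1 X3.1 Y5.3
G1 X3.1 Y12.9
G1 X0.0 Y12.9
G1 X0.0 Y0.0
M2 ; end

The solid is an L-shaped prism: outer 13.7 × 12.9 mm, arm thicknesses ≈ 5.3 mm (horizontal) and 3.1 mm (vertical), extruded 19 mm in z. Slicing at Δz = 3.2 mm — 6 equal slices spanning the solid's height, so layer i sits at z = i·h/6 — gives 6 non-empty perimeters. Each is a 6-segment closed polygon; G0 lifts to the layer z and rapids to the start vertex, then G1 traces the edges.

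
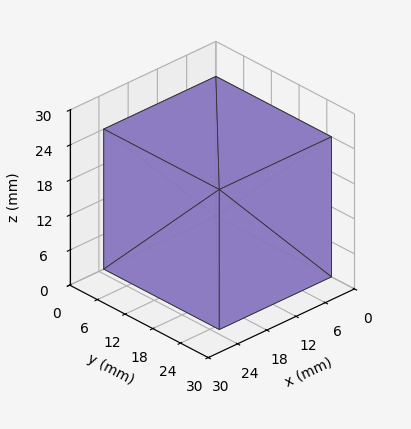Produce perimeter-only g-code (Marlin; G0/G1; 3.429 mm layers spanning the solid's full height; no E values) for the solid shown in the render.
Reading the render: the shape is a rectangular box, roughly 23 × 25 mm footprint and 24 mm tall (dimensions read to the nearest mm from the axis ticks). For the g-code, the solid's height is divided into equal slices at the stated Δz and each level perimeter traced with G1 moves after a G0 lift.

; perimeter-only toolpath
G21 ; units = mm
G90 ; absolute positioning
G28 ; home
; layer 1
G0 Z3.429
G0 X0.000 Y0.000
G1 X23.000 Y0.000
G1 X23.000 Y25.000
G1 X0.000 Y25.000
G1 X0.000 Y0.000
; layer 2
G0 Z6.857
G0 X0.000 Y0.000
G1 X23.000 Y0.000
G1 X23.000 Y25.000
G1 X0.000 Y25.000
G1 X0.000 Y0.000
; layer 3
G0 Z10.286
G0 X0.000 Y0.000
G1 X23.000 Y0.000
G1 X23.000 Y25.000
G1 X0.000 Y25.000
G1 X0.000 Y0.000
; layer 4
G0 Z13.714
G0 X0.000 Y0.000
G1 X23.000 Y0.000
G1 X23.000 Y25.000
G1 X0.000 Y25.000
G1 X0.000 Y0.000
; layer 5
G0 Z17.143
G0 X0.000 Y0.000
G1 X23.000 Y0.000
G1 X23.000 Y25.000
G1 X0.000 Y25.000
G1 X0.000 Y0.000
; layer 6
G0 Z20.571
G0 X0.000 Y0.000
G1 X23.000 Y0.000
G1 X23.000 Y25.000
G1 X0.000 Y25.000
G1 X0.000 Y0.000
; layer 7
G0 Z24.000
G0 X0.000 Y0.000
G1 X23.000 Y0.000
G1 X23.000 Y25.000
G1 X0.000 Y25.000
G1 X0.000 Y0.000
M2 ; end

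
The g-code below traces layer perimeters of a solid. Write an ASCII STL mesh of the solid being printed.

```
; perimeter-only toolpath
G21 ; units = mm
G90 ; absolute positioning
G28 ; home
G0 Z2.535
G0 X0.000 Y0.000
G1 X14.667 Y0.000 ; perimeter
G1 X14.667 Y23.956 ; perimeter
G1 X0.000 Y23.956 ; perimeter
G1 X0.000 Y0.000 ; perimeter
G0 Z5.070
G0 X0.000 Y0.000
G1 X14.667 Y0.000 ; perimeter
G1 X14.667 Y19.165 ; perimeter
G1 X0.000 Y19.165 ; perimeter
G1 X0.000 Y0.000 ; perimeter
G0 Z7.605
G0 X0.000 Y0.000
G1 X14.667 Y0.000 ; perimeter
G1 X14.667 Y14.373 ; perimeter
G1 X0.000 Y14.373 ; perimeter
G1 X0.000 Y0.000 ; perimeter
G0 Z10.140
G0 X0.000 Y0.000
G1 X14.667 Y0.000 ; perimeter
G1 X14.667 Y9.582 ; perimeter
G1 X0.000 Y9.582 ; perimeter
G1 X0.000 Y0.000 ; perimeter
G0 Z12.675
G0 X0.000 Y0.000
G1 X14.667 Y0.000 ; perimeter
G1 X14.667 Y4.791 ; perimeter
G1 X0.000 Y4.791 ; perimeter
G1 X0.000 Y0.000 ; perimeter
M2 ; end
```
solid part
  facet normal 0.0000 0.0000 -1.0000
    outer loop
      vertex 14.667 28.747 0.000
      vertex 14.667 0.000 0.000
      vertex 0.000 0.000 0.000
    endloop
  endfacet
  facet normal 0.0000 0.0000 -1.0000
    outer loop
      vertex 0.000 28.747 0.000
      vertex 14.667 28.747 0.000
      vertex 0.000 0.000 0.000
    endloop
  endfacet
  facet normal 0.0000 -1.0000 0.0000
    outer loop
      vertex 0.000 0.000 0.000
      vertex 14.667 0.000 0.000
      vertex 14.667 0.000 15.210
    endloop
  endfacet
  facet normal 0.0000 -1.0000 0.0000
    outer loop
      vertex 0.000 0.000 0.000
      vertex 14.667 0.000 15.210
      vertex 0.000 0.000 15.210
    endloop
  endfacet
  facet normal 0.0000 0.4677 0.8839
    outer loop
      vertex 0.000 0.000 15.210
      vertex 14.667 0.000 15.210
      vertex 14.667 28.747 0.000
    endloop
  endfacet
  facet normal 0.0000 0.4677 0.8839
    outer loop
      vertex 0.000 0.000 15.210
      vertex 14.667 28.747 0.000
      vertex 0.000 28.747 0.000
    endloop
  endfacet
  facet normal -1.0000 0.0000 0.0000
    outer loop
      vertex 0.000 0.000 15.210
      vertex 0.000 28.747 0.000
      vertex 0.000 0.000 0.000
    endloop
  endfacet
  facet normal 1.0000 0.0000 0.0000
    outer loop
      vertex 14.667 0.000 0.000
      vertex 14.667 28.747 0.000
      vertex 14.667 0.000 15.210
    endloop
  endfacet
endsolid part

The G0 Z moves step by Δz≈2.535 mm. The G1 loops shrink linearly with z, so the solid tapers from its base footprint up to z≈15.2. Closing with a flat bottom cap and the tapered top and triangulating gives 8 facets — a wedge (ramp): 14.7 × 28.7 mm base, rising to 15.2 mm along the y=0 edge and sloping linearly to z=0 at y=28.7.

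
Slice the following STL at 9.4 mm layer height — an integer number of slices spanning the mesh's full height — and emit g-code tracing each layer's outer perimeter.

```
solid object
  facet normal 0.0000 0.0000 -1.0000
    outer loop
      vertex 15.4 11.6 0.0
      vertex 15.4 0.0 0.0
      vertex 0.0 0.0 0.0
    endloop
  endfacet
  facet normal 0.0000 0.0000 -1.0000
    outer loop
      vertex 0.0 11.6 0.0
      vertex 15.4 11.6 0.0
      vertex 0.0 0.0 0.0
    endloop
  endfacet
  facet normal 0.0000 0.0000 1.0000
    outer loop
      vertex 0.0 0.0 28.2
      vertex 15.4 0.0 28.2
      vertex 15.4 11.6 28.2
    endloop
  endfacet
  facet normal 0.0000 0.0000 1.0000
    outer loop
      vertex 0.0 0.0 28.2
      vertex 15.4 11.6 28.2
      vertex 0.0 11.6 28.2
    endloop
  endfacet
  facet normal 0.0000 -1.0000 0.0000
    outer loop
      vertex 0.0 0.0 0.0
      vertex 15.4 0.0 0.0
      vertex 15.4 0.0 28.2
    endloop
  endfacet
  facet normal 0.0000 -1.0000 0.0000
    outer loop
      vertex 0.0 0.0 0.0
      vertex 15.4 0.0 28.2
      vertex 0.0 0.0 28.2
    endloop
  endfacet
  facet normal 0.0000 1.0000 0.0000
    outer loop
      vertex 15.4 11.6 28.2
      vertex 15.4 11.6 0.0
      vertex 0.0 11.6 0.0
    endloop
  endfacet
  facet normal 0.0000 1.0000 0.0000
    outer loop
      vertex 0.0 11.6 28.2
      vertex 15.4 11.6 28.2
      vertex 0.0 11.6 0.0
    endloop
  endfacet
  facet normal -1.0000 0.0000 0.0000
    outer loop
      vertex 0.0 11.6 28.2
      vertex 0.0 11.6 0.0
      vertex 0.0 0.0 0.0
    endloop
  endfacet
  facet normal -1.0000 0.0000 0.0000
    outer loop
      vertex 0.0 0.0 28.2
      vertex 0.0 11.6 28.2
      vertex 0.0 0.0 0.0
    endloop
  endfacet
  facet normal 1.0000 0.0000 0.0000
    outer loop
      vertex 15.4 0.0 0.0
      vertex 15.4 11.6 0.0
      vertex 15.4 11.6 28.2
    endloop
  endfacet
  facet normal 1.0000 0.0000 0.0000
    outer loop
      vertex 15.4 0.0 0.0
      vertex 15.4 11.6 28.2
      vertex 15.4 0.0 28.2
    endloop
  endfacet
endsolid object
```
; perimeter-only toolpath
G21 ; units = mm
G90 ; absolute positioning
G28 ; home
; layer 1
G0 Z9.4
G0 X0.0 Y0.0
G1 X15.4 Y0.0
G1 X15.4 Y11.6
G1 X0.0 Y11.6
G1 X0.0 Y0.0
; layer 2
G0 Z18.8
G0 X0.0 Y0.0
G1 X15.4 Y0.0
G1 X15.4 Y11.6
G1 X0.0 Y11.6
G1 X0.0 Y0.0
; layer 3
G0 Z28.2
G0 X0.0 Y0.0
G1 X15.4 Y0.0
G1 X15.4 Y11.6
G1 X0.0 Y11.6
G1 X0.0 Y0.0
M2 ; end

The solid is a rectangular box, roughly 15.4 × 11.6 mm footprint and 28.2 mm tall. Slicing at Δz = 9.4 mm — 3 equal slices spanning the solid's height, so layer i sits at z = i·h/3 — gives 3 non-empty perimeters. Each is a 4-segment closed polygon; G0 lifts to the layer z and rapids to the start vertex, then G1 traces the edges.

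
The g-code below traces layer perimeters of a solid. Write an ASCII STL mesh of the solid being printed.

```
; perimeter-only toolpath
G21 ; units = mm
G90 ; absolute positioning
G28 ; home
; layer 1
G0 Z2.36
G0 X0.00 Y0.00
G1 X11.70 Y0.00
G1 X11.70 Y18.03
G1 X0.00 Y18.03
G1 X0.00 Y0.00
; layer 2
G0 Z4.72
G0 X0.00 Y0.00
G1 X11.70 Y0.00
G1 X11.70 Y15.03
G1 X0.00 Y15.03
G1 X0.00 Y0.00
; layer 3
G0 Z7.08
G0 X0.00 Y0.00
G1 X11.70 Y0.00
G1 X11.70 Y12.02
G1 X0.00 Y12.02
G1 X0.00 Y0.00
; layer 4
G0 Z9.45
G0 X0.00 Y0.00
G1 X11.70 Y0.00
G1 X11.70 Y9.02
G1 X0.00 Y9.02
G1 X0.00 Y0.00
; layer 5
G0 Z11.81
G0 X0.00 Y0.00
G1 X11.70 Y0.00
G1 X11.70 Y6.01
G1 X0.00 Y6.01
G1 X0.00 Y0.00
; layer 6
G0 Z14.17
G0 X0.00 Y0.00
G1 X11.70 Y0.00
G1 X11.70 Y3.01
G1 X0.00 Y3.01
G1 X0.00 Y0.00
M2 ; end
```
solid part
  facet normal 0.0000 0.0000 -1.0000
    outer loop
      vertex 11.70 21.04 0.00
      vertex 11.70 0.00 0.00
      vertex 0.00 0.00 0.00
    endloop
  endfacet
  facet normal 0.0000 0.0000 -1.0000
    outer loop
      vertex 0.00 21.04 0.00
      vertex 11.70 21.04 0.00
      vertex 0.00 0.00 0.00
    endloop
  endfacet
  facet normal 0.0000 -1.0000 0.0000
    outer loop
      vertex 0.00 0.00 0.00
      vertex 11.70 0.00 0.00
      vertex 11.70 0.00 16.53
    endloop
  endfacet
  facet normal 0.0000 -1.0000 0.0000
    outer loop
      vertex 0.00 0.00 0.00
      vertex 11.70 0.00 16.53
      vertex 0.00 0.00 16.53
    endloop
  endfacet
  facet normal 0.0000 0.6178 0.7863
    outer loop
      vertex 0.00 0.00 16.53
      vertex 11.70 0.00 16.53
      vertex 11.70 21.04 0.00
    endloop
  endfacet
  facet normal 0.0000 0.6178 0.7863
    outer loop
      vertex 0.00 0.00 16.53
      vertex 11.70 21.04 0.00
      vertex 0.00 21.04 0.00
    endloop
  endfacet
  facet normal -1.0000 0.0000 0.0000
    outer loop
      vertex 0.00 0.00 16.53
      vertex 0.00 21.04 0.00
      vertex 0.00 0.00 0.00
    endloop
  endfacet
  facet normal 1.0000 0.0000 0.0000
    outer loop
      vertex 11.70 0.00 0.00
      vertex 11.70 21.04 0.00
      vertex 11.70 0.00 16.53
    endloop
  endfacet
endsolid part

The G0 Z moves step by Δz≈2.36 mm. The G1 loops shrink linearly with z, so the solid tapers from its base footprint up to z≈16.5. Closing with a flat bottom cap and the tapered top and triangulating gives 8 facets — a wedge (ramp): 11.7 × 21 mm base, rising to 16.5 mm along the y=0 edge and sloping linearly to z=0 at y=21.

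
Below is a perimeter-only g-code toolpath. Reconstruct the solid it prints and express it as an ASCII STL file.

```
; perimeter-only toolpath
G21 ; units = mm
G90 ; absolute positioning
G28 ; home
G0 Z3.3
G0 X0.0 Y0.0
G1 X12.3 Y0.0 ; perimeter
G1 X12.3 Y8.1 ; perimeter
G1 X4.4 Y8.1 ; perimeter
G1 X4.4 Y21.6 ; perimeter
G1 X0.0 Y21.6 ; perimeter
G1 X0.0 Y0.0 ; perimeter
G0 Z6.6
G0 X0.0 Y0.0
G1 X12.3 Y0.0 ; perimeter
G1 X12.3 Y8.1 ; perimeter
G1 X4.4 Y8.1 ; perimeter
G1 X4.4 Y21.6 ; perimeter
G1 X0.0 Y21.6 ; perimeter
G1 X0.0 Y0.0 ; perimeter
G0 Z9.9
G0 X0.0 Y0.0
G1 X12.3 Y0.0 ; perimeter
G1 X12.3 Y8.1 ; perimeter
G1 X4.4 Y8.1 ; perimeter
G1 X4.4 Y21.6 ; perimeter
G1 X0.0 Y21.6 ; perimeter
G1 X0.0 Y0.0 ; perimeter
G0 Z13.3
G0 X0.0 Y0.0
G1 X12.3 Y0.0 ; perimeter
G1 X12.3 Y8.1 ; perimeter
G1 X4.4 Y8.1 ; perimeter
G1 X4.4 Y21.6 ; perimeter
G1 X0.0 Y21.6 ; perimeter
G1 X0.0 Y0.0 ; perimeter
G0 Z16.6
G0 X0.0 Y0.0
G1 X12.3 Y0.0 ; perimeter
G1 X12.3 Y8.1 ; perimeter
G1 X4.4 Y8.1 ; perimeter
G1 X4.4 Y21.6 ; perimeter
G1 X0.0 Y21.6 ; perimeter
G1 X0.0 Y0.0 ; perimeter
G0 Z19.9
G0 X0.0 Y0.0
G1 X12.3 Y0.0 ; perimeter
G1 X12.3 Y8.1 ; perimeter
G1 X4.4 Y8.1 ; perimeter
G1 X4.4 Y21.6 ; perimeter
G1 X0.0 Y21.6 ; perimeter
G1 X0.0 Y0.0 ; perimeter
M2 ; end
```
solid part
  facet normal 0.0000 0.0000 -1.0000
    outer loop
      vertex 12.3 8.1 0.0
      vertex 12.3 0.0 0.0
      vertex 0.0 0.0 0.0
    endloop
  endfacet
  facet normal 0.0000 0.0000 -1.0000
    outer loop
      vertex 4.4 8.1 0.0
      vertex 12.3 8.1 0.0
      vertex 0.0 0.0 0.0
    endloop
  endfacet
  facet normal 0.0000 0.0000 -1.0000
    outer loop
      vertex 4.4 21.6 0.0
      vertex 4.4 8.1 0.0
      vertex 0.0 0.0 0.0
    endloop
  endfacet
  facet normal 0.0000 0.0000 -1.0000
    outer loop
      vertex 0.0 21.6 0.0
      vertex 4.4 21.6 0.0
      vertex 0.0 0.0 0.0
    endloop
  endfacet
  facet normal 0.0000 0.0000 1.0000
    outer loop
      vertex 0.0 0.0 19.9
      vertex 12.3 0.0 19.9
      vertex 12.3 8.1 19.9
    endloop
  endfacet
  facet normal 0.0000 0.0000 1.0000
    outer loop
      vertex 0.0 0.0 19.9
      vertex 12.3 8.1 19.9
      vertex 4.4 8.1 19.9
    endloop
  endfacet
  facet normal 0.0000 0.0000 1.0000
    outer loop
      vertex 0.0 0.0 19.9
      vertex 4.4 8.1 19.9
      vertex 4.4 21.6 19.9
    endloop
  endfacet
  facet normal 0.0000 0.0000 1.0000
    outer loop
      vertex 0.0 0.0 19.9
      vertex 4.4 21.6 19.9
      vertex 0.0 21.6 19.9
    endloop
  endfacet
  facet normal 0.0000 -1.0000 0.0000
    outer loop
      vertex 0.0 0.0 0.0
      vertex 12.3 0.0 0.0
      vertex 12.3 0.0 19.9
    endloop
  endfacet
  facet normal 0.0000 -1.0000 0.0000
    outer loop
      vertex 0.0 0.0 0.0
      vertex 12.3 0.0 19.9
      vertex 0.0 0.0 19.9
    endloop
  endfacet
  facet normal 1.0000 0.0000 0.0000
    outer loop
      vertex 12.3 0.0 0.0
      vertex 12.3 8.1 0.0
      vertex 12.3 8.1 19.9
    endloop
  endfacet
  facet normal 1.0000 0.0000 0.0000
    outer loop
      vertex 12.3 0.0 0.0
      vertex 12.3 8.1 19.9
      vertex 12.3 0.0 19.9
    endloop
  endfacet
  facet normal 0.0000 1.0000 0.0000
    outer loop
      vertex 12.3 8.1 0.0
      vertex 4.4 8.1 0.0
      vertex 4.4 8.1 19.9
    endloop
  endfacet
  facet normal 0.0000 1.0000 0.0000
    outer loop
      vertex 12.3 8.1 0.0
      vertex 4.4 8.1 19.9
      vertex 12.3 8.1 19.9
    endloop
  endfacet
  facet normal 1.0000 0.0000 0.0000
    outer loop
      vertex 4.4 8.1 0.0
      vertex 4.4 21.6 0.0
      vertex 4.4 21.6 19.9
    endloop
  endfacet
  facet normal 1.0000 0.0000 0.0000
    outer loop
      vertex 4.4 8.1 0.0
      vertex 4.4 21.6 19.9
      vertex 4.4 8.1 19.9
    endloop
  endfacet
  facet normal 0.0000 1.0000 0.0000
    outer loop
      vertex 4.4 21.6 0.0
      vertex 0.0 21.6 0.0
      vertex 0.0 21.6 19.9
    endloop
  endfacet
  facet normal 0.0000 1.0000 0.0000
    outer loop
      vertex 4.4 21.6 0.0
      vertex 0.0 21.6 19.9
      vertex 4.4 21.6 19.9
    endloop
  endfacet
  facet normal -1.0000 0.0000 0.0000
    outer loop
      vertex 0.0 21.6 0.0
      vertex 0.0 0.0 0.0
      vertex 0.0 0.0 19.9
    endloop
  endfacet
  facet normal -1.0000 0.0000 0.0000
    outer loop
      vertex 0.0 21.6 0.0
      vertex 0.0 0.0 19.9
      vertex 0.0 21.6 19.9
    endloop
  endfacet
endsolid part

The G0 Z moves step by Δz≈3.3 mm. Every layer's G1 loop is the same polygon, so the solid is a straight extrusion of it from z=0 to z≈19.9. Closing with flat bottom and top caps and triangulating gives 20 facets — an L-shaped prism: outer 12.3 × 21.6 mm, arm thicknesses ≈ 8.1 mm (horizontal) and 4.4 mm (vertical), extruded 19.9 mm in z.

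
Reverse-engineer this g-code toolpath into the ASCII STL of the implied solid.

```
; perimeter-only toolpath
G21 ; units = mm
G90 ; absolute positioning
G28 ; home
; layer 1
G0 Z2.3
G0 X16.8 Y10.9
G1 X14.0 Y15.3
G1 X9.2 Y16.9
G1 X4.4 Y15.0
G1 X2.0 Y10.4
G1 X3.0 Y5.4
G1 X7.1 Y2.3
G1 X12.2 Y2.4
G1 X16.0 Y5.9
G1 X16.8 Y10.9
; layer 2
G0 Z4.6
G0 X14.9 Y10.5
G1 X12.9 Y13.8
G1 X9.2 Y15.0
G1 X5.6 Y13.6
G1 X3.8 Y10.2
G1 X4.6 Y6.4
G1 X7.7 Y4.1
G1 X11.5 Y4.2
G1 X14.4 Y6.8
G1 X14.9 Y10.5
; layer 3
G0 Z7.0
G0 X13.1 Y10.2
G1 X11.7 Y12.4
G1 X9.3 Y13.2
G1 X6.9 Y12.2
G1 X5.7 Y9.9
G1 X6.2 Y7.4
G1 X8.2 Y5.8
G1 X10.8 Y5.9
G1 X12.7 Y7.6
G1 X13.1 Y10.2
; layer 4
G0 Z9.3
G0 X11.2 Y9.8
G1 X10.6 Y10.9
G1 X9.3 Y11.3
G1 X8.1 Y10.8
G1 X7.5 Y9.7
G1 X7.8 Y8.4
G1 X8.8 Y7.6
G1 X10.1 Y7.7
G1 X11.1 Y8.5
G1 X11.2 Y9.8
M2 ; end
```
solid part
  facet normal 0.0000 0.0000 -1.0000
    outer loop
      vertex 9.1 18.8 0.0
      vertex 15.2 16.8 0.0
      vertex 18.6 11.3 0.0
    endloop
  endfacet
  facet normal 0.0000 0.0000 -1.0000
    outer loop
      vertex 3.1 16.4 0.0
      vertex 9.1 18.8 0.0
      vertex 18.6 11.3 0.0
    endloop
  endfacet
  facet normal 0.0000 0.0000 -1.0000
    outer loop
      vertex 0.1 10.7 0.0
      vertex 3.1 16.4 0.0
      vertex 18.6 11.3 0.0
    endloop
  endfacet
  facet normal 0.0000 0.0000 -1.0000
    outer loop
      vertex 1.4 4.4 0.0
      vertex 0.1 10.7 0.0
      vertex 18.6 11.3 0.0
    endloop
  endfacet
  facet normal 0.0000 0.0000 -1.0000
    outer loop
      vertex 6.5 0.5 0.0
      vertex 1.4 4.4 0.0
      vertex 18.6 11.3 0.0
    endloop
  endfacet
  facet normal 0.0000 0.0000 -1.0000
    outer loop
      vertex 12.9 0.7 0.0
      vertex 6.5 0.5 0.0
      vertex 18.6 11.3 0.0
    endloop
  endfacet
  facet normal 0.0000 0.0000 -1.0000
    outer loop
      vertex 17.7 5.0 0.0
      vertex 12.9 0.7 0.0
      vertex 18.6 11.3 0.0
    endloop
  endfacet
  facet normal 0.6770 0.4185 0.6055
    outer loop
      vertex 18.6 11.3 0.0
      vertex 15.2 16.8 0.0
      vertex 9.4 9.4 11.6
    endloop
  endfacet
  facet normal 0.2478 0.7558 0.6061
    outer loop
      vertex 15.2 16.8 0.0
      vertex 9.1 18.8 0.0
      vertex 9.4 9.4 11.6
    endloop
  endfacet
  facet normal -0.2954 0.7385 0.6061
    outer loop
      vertex 9.1 18.8 0.0
      vertex 3.1 16.4 0.0
      vertex 9.4 9.4 11.6
    endloop
  endfacet
  facet normal -0.7040 0.3705 0.6059
    outer loop
      vertex 3.1 16.4 0.0
      vertex 0.1 10.7 0.0
      vertex 9.4 9.4 11.6
    endloop
  endfacet
  facet normal -0.7788 -0.1607 0.6064
    outer loop
      vertex 0.1 10.7 0.0
      vertex 1.4 4.4 0.0
      vertex 9.4 9.4 11.6
    endloop
  endfacet
  facet normal -0.4833 -0.6320 0.6058
    outer loop
      vertex 1.4 4.4 0.0
      vertex 6.5 0.5 0.0
      vertex 9.4 9.4 11.6
    endloop
  endfacet
  facet normal 0.0249 -0.7961 0.6046
    outer loop
      vertex 6.5 0.5 0.0
      vertex 12.9 0.7 0.0
      vertex 9.4 9.4 11.6
    endloop
  endfacet
  facet normal 0.5313 -0.5930 0.6051
    outer loop
      vertex 12.9 0.7 0.0
      vertex 17.7 5.0 0.0
      vertex 9.4 9.4 11.6
    endloop
  endfacet
  facet normal 0.7874 -0.1125 0.6061
    outer loop
      vertex 17.7 5.0 0.0
      vertex 18.6 11.3 0.0
      vertex 9.4 9.4 11.6
    endloop
  endfacet
endsolid part

The G0 Z moves step by Δz≈2.3 mm. The G1 loops shrink linearly with z, so the solid tapers from its base footprint up to z≈11.6. Closing with a flat bottom cap and the tapered top and triangulating gives 16 facets — a regular 9-sided pyramid, base circumscribed radius ≈ 9.4 mm, apex at z ≈ 11.6 mm.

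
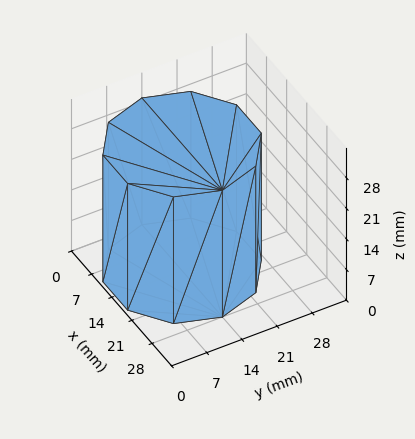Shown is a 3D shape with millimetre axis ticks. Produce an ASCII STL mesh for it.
Reading the render: the shape is a regular 10-sided prism (a cylinder approximated with 10 flat sides), circumscribed radius ≈ 14 mm, height ≈ 29 mm (dimensions read to the nearest mm from the axis ticks). For the STL, each face is triangulated and given an outward normal.

solid part
  facet normal 0.0000 0.0000 -1.0000
    outer loop
      vertex 18.3 27.3 0.0
      vertex 25.3 22.2 0.0
      vertex 28.0 14.0 0.0
    endloop
  endfacet
  facet normal 0.0000 0.0000 -1.0000
    outer loop
      vertex 9.7 27.3 0.0
      vertex 18.3 27.3 0.0
      vertex 28.0 14.0 0.0
    endloop
  endfacet
  facet normal 0.0000 0.0000 -1.0000
    outer loop
      vertex 2.7 22.2 0.0
      vertex 9.7 27.3 0.0
      vertex 28.0 14.0 0.0
    endloop
  endfacet
  facet normal 0.0000 0.0000 -1.0000
    outer loop
      vertex 0.0 14.0 0.0
      vertex 2.7 22.2 0.0
      vertex 28.0 14.0 0.0
    endloop
  endfacet
  facet normal 0.0000 0.0000 -1.0000
    outer loop
      vertex 2.7 5.8 0.0
      vertex 0.0 14.0 0.0
      vertex 28.0 14.0 0.0
    endloop
  endfacet
  facet normal 0.0000 0.0000 -1.0000
    outer loop
      vertex 9.7 0.7 0.0
      vertex 2.7 5.8 0.0
      vertex 28.0 14.0 0.0
    endloop
  endfacet
  facet normal 0.0000 0.0000 -1.0000
    outer loop
      vertex 18.3 0.7 0.0
      vertex 9.7 0.7 0.0
      vertex 28.0 14.0 0.0
    endloop
  endfacet
  facet normal 0.0000 0.0000 -1.0000
    outer loop
      vertex 25.3 5.8 0.0
      vertex 18.3 0.7 0.0
      vertex 28.0 14.0 0.0
    endloop
  endfacet
  facet normal 0.0000 0.0000 1.0000
    outer loop
      vertex 28.0 14.0 29.0
      vertex 25.3 22.2 29.0
      vertex 18.3 27.3 29.0
    endloop
  endfacet
  facet normal 0.0000 0.0000 1.0000
    outer loop
      vertex 28.0 14.0 29.0
      vertex 18.3 27.3 29.0
      vertex 9.7 27.3 29.0
    endloop
  endfacet
  facet normal 0.0000 0.0000 1.0000
    outer loop
      vertex 28.0 14.0 29.0
      vertex 9.7 27.3 29.0
      vertex 2.7 22.2 29.0
    endloop
  endfacet
  facet normal 0.0000 0.0000 1.0000
    outer loop
      vertex 28.0 14.0 29.0
      vertex 2.7 22.2 29.0
      vertex 0.0 14.0 29.0
    endloop
  endfacet
  facet normal 0.0000 0.0000 1.0000
    outer loop
      vertex 28.0 14.0 29.0
      vertex 0.0 14.0 29.0
      vertex 2.7 5.8 29.0
    endloop
  endfacet
  facet normal 0.0000 0.0000 1.0000
    outer loop
      vertex 28.0 14.0 29.0
      vertex 2.7 5.8 29.0
      vertex 9.7 0.7 29.0
    endloop
  endfacet
  facet normal 0.0000 0.0000 1.0000
    outer loop
      vertex 28.0 14.0 29.0
      vertex 9.7 0.7 29.0
      vertex 18.3 0.7 29.0
    endloop
  endfacet
  facet normal 0.0000 0.0000 1.0000
    outer loop
      vertex 28.0 14.0 29.0
      vertex 18.3 0.7 29.0
      vertex 25.3 5.8 29.0
    endloop
  endfacet
  facet normal 0.9498 0.3128 0.0000
    outer loop
      vertex 28.0 14.0 0.0
      vertex 25.3 22.2 0.0
      vertex 25.3 22.2 29.0
    endloop
  endfacet
  facet normal 0.9498 0.3128 0.0000
    outer loop
      vertex 28.0 14.0 0.0
      vertex 25.3 22.2 29.0
      vertex 28.0 14.0 29.0
    endloop
  endfacet
  facet normal 0.5889 0.8082 0.0000
    outer loop
      vertex 25.3 22.2 0.0
      vertex 18.3 27.3 0.0
      vertex 18.3 27.3 29.0
    endloop
  endfacet
  facet normal 0.5889 0.8082 0.0000
    outer loop
      vertex 25.3 22.2 0.0
      vertex 18.3 27.3 29.0
      vertex 25.3 22.2 29.0
    endloop
  endfacet
  facet normal 0.0000 1.0000 0.0000
    outer loop
      vertex 18.3 27.3 0.0
      vertex 9.7 27.3 0.0
      vertex 9.7 27.3 29.0
    endloop
  endfacet
  facet normal 0.0000 1.0000 0.0000
    outer loop
      vertex 18.3 27.3 0.0
      vertex 9.7 27.3 29.0
      vertex 18.3 27.3 29.0
    endloop
  endfacet
  facet normal -0.5889 0.8082 0.0000
    outer loop
      vertex 9.7 27.3 0.0
      vertex 2.7 22.2 0.0
      vertex 2.7 22.2 29.0
    endloop
  endfacet
  facet normal -0.5889 0.8082 0.0000
    outer loop
      vertex 9.7 27.3 0.0
      vertex 2.7 22.2 29.0
      vertex 9.7 27.3 29.0
    endloop
  endfacet
  facet normal -0.9498 0.3128 0.0000
    outer loop
      vertex 2.7 22.2 0.0
      vertex 0.0 14.0 0.0
      vertex 0.0 14.0 29.0
    endloop
  endfacet
  facet normal -0.9498 0.3128 0.0000
    outer loop
      vertex 2.7 22.2 0.0
      vertex 0.0 14.0 29.0
      vertex 2.7 22.2 29.0
    endloop
  endfacet
  facet normal -0.9498 -0.3128 0.0000
    outer loop
      vertex 0.0 14.0 0.0
      vertex 2.7 5.8 0.0
      vertex 2.7 5.8 29.0
    endloop
  endfacet
  facet normal -0.9498 -0.3128 0.0000
    outer loop
      vertex 0.0 14.0 0.0
      vertex 2.7 5.8 29.0
      vertex 0.0 14.0 29.0
    endloop
  endfacet
  facet normal -0.5889 -0.8082 0.0000
    outer loop
      vertex 2.7 5.8 0.0
      vertex 9.7 0.7 0.0
      vertex 9.7 0.7 29.0
    endloop
  endfacet
  facet normal -0.5889 -0.8082 0.0000
    outer loop
      vertex 2.7 5.8 0.0
      vertex 9.7 0.7 29.0
      vertex 2.7 5.8 29.0
    endloop
  endfacet
  facet normal 0.0000 -1.0000 0.0000
    outer loop
      vertex 9.7 0.7 0.0
      vertex 18.3 0.7 0.0
      vertex 18.3 0.7 29.0
    endloop
  endfacet
  facet normal 0.0000 -1.0000 0.0000
    outer loop
      vertex 9.7 0.7 0.0
      vertex 18.3 0.7 29.0
      vertex 9.7 0.7 29.0
    endloop
  endfacet
  facet normal 0.5889 -0.8082 0.0000
    outer loop
      vertex 18.3 0.7 0.0
      vertex 25.3 5.8 0.0
      vertex 25.3 5.8 29.0
    endloop
  endfacet
  facet normal 0.5889 -0.8082 0.0000
    outer loop
      vertex 18.3 0.7 0.0
      vertex 25.3 5.8 29.0
      vertex 18.3 0.7 29.0
    endloop
  endfacet
  facet normal 0.9498 -0.3128 0.0000
    outer loop
      vertex 25.3 5.8 0.0
      vertex 28.0 14.0 0.0
      vertex 28.0 14.0 29.0
    endloop
  endfacet
  facet normal 0.9498 -0.3128 0.0000
    outer loop
      vertex 25.3 5.8 0.0
      vertex 28.0 14.0 29.0
      vertex 25.3 5.8 29.0
    endloop
  endfacet
endsolid part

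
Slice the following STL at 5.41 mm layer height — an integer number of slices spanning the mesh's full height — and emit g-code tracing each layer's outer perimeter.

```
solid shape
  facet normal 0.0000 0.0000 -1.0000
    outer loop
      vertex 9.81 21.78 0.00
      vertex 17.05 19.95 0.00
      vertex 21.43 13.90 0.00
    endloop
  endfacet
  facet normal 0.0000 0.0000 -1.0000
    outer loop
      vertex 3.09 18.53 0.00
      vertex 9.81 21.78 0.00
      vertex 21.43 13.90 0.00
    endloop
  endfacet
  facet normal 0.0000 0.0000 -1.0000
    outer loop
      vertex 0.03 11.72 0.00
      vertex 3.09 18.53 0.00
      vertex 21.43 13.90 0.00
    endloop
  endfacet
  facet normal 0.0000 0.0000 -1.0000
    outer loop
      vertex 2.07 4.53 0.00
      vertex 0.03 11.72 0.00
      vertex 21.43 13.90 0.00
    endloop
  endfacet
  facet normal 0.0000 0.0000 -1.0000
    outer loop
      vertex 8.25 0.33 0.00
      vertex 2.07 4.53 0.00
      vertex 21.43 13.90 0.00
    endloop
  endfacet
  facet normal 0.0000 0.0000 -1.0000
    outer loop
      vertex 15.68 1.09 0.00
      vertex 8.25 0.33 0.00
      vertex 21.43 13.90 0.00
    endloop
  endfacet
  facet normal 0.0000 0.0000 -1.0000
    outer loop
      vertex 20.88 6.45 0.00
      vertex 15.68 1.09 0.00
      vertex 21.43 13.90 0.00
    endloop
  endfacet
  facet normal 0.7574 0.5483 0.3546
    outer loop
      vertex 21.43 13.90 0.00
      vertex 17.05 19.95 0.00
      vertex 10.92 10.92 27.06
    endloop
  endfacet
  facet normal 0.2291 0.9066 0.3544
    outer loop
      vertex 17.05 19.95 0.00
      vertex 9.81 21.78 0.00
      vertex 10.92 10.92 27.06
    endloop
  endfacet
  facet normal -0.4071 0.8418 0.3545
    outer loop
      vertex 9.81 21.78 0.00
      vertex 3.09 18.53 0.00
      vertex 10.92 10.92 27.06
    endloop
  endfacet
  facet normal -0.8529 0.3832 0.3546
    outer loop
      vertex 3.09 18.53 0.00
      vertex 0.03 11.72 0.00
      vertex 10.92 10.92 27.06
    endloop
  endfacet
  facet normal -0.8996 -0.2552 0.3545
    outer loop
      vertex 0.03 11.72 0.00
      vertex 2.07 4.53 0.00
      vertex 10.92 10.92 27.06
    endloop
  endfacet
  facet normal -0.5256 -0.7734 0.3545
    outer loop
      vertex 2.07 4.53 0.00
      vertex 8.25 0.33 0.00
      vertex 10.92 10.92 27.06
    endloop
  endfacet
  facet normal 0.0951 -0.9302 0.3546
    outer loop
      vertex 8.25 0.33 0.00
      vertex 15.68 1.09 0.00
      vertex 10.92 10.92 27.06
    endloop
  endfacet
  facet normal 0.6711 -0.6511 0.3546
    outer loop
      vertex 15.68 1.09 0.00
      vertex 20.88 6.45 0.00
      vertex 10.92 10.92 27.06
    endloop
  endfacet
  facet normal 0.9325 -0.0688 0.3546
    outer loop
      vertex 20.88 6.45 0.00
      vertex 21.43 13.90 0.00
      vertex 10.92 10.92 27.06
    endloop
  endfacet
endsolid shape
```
; perimeter-only toolpath
G21 ; units = mm
G90 ; absolute positioning
G28 ; home
; layer 1
G0 Z5.41
G0 X19.33 Y13.30
G1 X15.82 Y18.14
G1 X10.03 Y19.61
G1 X4.66 Y17.01
G1 X2.21 Y11.56
G1 X3.84 Y5.81
G1 X8.78 Y2.45
G1 X14.73 Y3.06
G1 X18.89 Y7.34
G1 X19.33 Y13.30
; layer 2
G0 Z10.82
G0 X17.23 Y12.71
G1 X14.60 Y16.34
G1 X10.25 Y17.44
G1 X6.22 Y15.49
G1 X4.39 Y11.40
G1 X5.61 Y7.09
G1 X9.32 Y4.57
G1 X13.78 Y5.02
G1 X16.90 Y8.24
G1 X17.23 Y12.71
; layer 3
G0 Z16.24
G0 X15.12 Y12.11
G1 X13.37 Y14.53
G1 X10.48 Y15.26
G1 X7.79 Y13.96
G1 X6.56 Y11.24
G1 X7.38 Y8.36
G1 X9.85 Y6.68
G1 X12.82 Y6.99
G1 X14.90 Y9.13
G1 X15.12 Y12.11
; layer 4
G0 Z21.65
G0 X13.02 Y11.52
G1 X12.15 Y12.73
G1 X10.70 Y13.09
G1 X9.35 Y12.44
G1 X8.74 Y11.08
G1 X9.15 Y9.64
G1 X10.39 Y8.80
G1 X11.87 Y8.95
G1 X12.91 Y10.03
G1 X13.02 Y11.52
M2 ; end

The solid is a regular 9-sided pyramid, base circumscribed radius ≈ 10.9 mm, apex at z ≈ 27.1 mm. Slicing at Δz = 5.41 mm — 5 equal slices spanning the solid's height, so layer i sits at z = i·h/5 — gives 4 non-empty perimeters. Each is a 9-segment closed polygon; G0 lifts to the layer z and rapids to the start vertex, then G1 traces the edges. The cross-section shrinks linearly with z (the slice at the apex is degenerate and omitted).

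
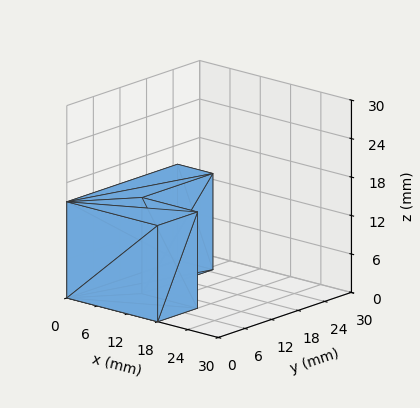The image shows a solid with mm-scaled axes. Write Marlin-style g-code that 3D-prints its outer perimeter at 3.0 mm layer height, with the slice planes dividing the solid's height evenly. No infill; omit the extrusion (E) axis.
Reading the render: the shape is an L-shaped prism: outer 18 × 25 mm, arm thicknesses ≈ 9 mm (horizontal) and 7 mm (vertical), extruded 15 mm in z (dimensions read to the nearest mm from the axis ticks). For the g-code, the solid's height is divided into equal slices at the stated Δz and each level perimeter traced with G1 moves after a G0 lift.

; perimeter-only toolpath
G21 ; units = mm
G90 ; absolute positioning
G28 ; home
; layer 1
G0 Z3.0
G0 X0.0 Y0.0
G1 X18.0 Y0.0
G1 X18.0 Y9.0
G1 X7.0 Y9.0
G1 X7.0 Y25.0
G1 X0.0 Y25.0
G1 X0.0 Y0.0
; layer 2
G0 Z6.0
G0 X0.0 Y0.0
G1 X18.0 Y0.0
G1 X18.0 Y9.0
G1 X7.0 Y9.0
G1 X7.0 Y25.0
G1 X0.0 Y25.0
G1 X0.0 Y0.0
; layer 3
G0 Z9.0
G0 X0.0 Y0.0
G1 X18.0 Y0.0
G1 X18.0 Y9.0
G1 X7.0 Y9.0
G1 X7.0 Y25.0
G1 X0.0 Y25.0
G1 X0.0 Y0.0
; layer 4
G0 Z12.0
G0 X0.0 Y0.0
G1 X18.0 Y0.0
G1 X18.0 Y9.0
G1 X7.0 Y9.0
G1 X7.0 Y25.0
G1 X0.0 Y25.0
G1 X0.0 Y0.0
; layer 5
G0 Z15.0
G0 X0.0 Y0.0
G1 X18.0 Y0.0
G1 X18.0 Y9.0
G1 X7.0 Y9.0
G1 X7.0 Y25.0
G1 X0.0 Y25.0
G1 X0.0 Y0.0
M2 ; end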